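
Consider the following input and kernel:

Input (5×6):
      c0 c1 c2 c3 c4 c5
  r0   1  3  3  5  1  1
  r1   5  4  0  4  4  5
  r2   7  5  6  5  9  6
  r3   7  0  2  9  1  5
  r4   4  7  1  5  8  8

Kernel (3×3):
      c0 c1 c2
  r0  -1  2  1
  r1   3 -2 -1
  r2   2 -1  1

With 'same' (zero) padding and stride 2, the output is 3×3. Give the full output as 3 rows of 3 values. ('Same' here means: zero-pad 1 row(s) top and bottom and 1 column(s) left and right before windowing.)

Output[0,0]: The receptive field on the zero-padded input at this output position is [0 0 0 / 0 1 3 / 0 5 4]. Elementwise product with the kernel and sum: 0·-1 + 0·2 + 0·1 + 0·3 + 1·-2 + 3·-1 + 0·2 + 5·-1 + 4·1.

-6 10 21
-12 5 22
-1 27 -11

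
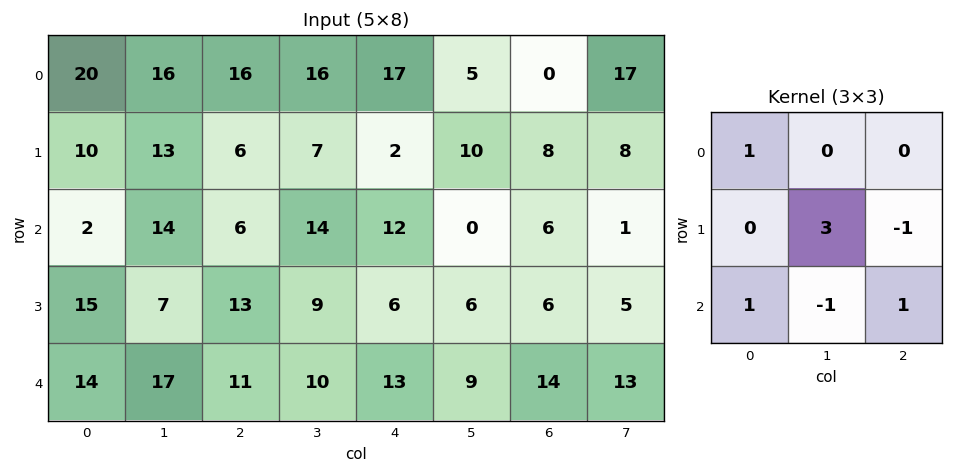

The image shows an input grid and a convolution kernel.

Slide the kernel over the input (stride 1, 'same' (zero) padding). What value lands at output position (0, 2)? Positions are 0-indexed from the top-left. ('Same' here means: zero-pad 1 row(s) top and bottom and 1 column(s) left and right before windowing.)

46

The receptive field on the zero-padded input at this output position is [0 0 0 / 16 16 16 / 13 6 7]. Elementwise product with the kernel and sum: 0·1 + 16·3 + 16·-1 + 13·1 + 6·-1 + 7·1.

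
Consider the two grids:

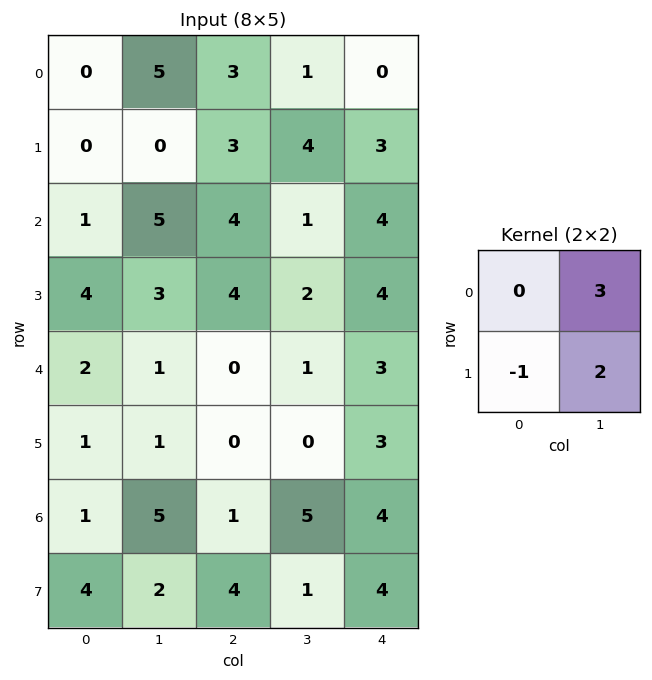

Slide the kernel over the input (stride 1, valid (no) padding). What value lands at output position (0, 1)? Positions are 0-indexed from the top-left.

15

The receptive field on the input at this output position is [5 3 / 0 3]. Elementwise product with the kernel and sum: 3·3 + 0·-1 + 3·2.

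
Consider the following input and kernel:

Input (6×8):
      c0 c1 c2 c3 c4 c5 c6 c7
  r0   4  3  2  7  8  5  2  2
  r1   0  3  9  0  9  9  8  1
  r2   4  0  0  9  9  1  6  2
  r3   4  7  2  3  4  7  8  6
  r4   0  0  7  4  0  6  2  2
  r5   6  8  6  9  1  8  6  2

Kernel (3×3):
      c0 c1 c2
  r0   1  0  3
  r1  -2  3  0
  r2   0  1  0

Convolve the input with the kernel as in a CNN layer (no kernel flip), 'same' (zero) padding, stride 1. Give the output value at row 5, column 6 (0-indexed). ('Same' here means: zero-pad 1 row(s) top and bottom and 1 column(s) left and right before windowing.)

The receptive field on the zero-padded input at this output position is [6 2 2 / 8 6 2 / 0 0 0]. Elementwise product with the kernel and sum: 6·1 + 2·3 + 8·-2 + 6·3 + 0·1.

14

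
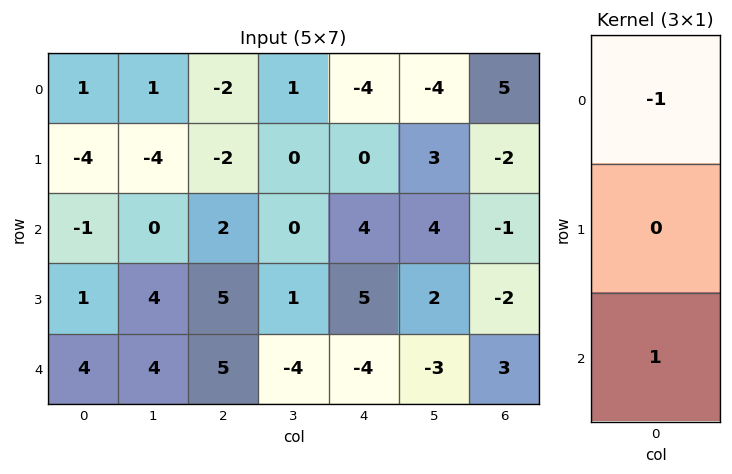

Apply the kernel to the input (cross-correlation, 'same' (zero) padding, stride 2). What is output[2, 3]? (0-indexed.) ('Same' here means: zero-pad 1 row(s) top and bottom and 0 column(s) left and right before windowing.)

The receptive field on the zero-padded input at this output position is [-2 / 3 / 0]. Elementwise product with the kernel and sum: -2·-1 + 0·1.

2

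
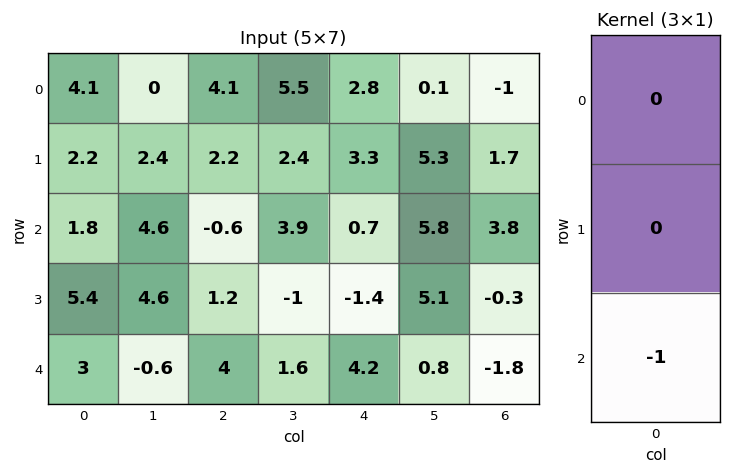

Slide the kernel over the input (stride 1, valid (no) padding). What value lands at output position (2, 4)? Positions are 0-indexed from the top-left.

-4.2

The receptive field on the input at this output position is [0.7 / -1.4 / 4.2]. Elementwise product with the kernel and sum: 4.2·-1.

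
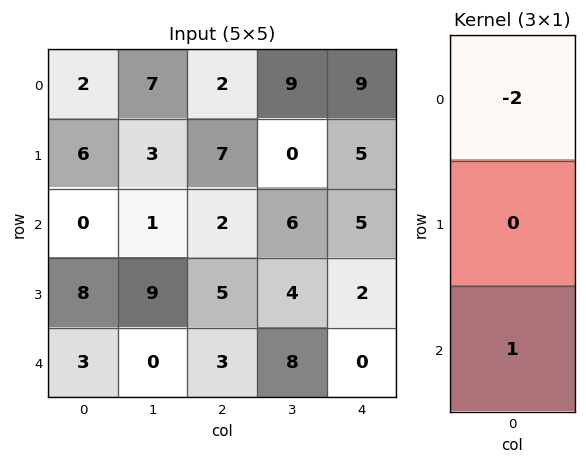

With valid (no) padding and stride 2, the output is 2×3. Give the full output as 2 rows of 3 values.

Output[0,0]: The receptive field on the input at this output position is [2 / 6 / 0]. Elementwise product with the kernel and sum: 2·-2 + 0·1.

-4 -2 -13
3 -1 -10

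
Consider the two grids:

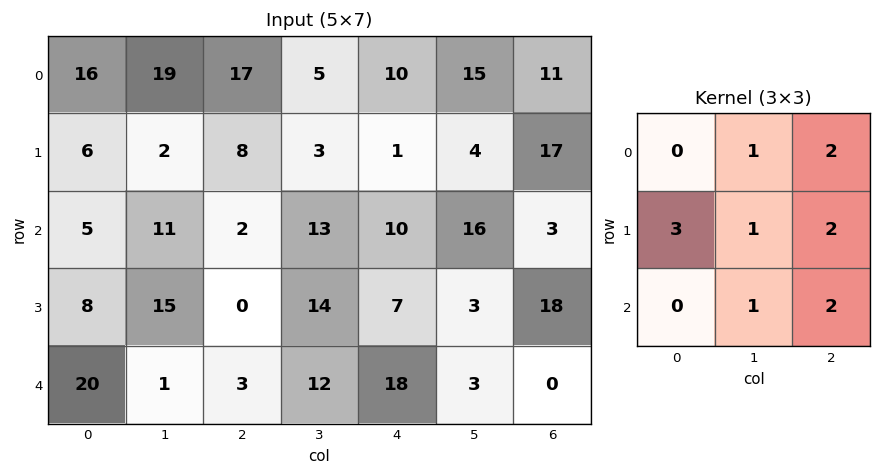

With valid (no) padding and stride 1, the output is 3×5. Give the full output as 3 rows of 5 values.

Output[0,0]: The receptive field on the input at this output position is [16 19 17 / 6 2 8 / 5 11 2]. Elementwise product with the kernel and sum: 19·1 + 17·2 + 6·3 + 2·1 + 8·2 + 11·1 + 2·2.
Output[0,1]: The receptive field on the input at this output position is [19 17 5 / 2 8 3 / 11 2 13]. Elementwise product with the kernel and sum: 17·1 + 5·2 + 2·3 + 8·1 + 3·2 + 2·1 + 13·2.

104 75 87 100 100
63 103 72 103 129
61 128 109 121 85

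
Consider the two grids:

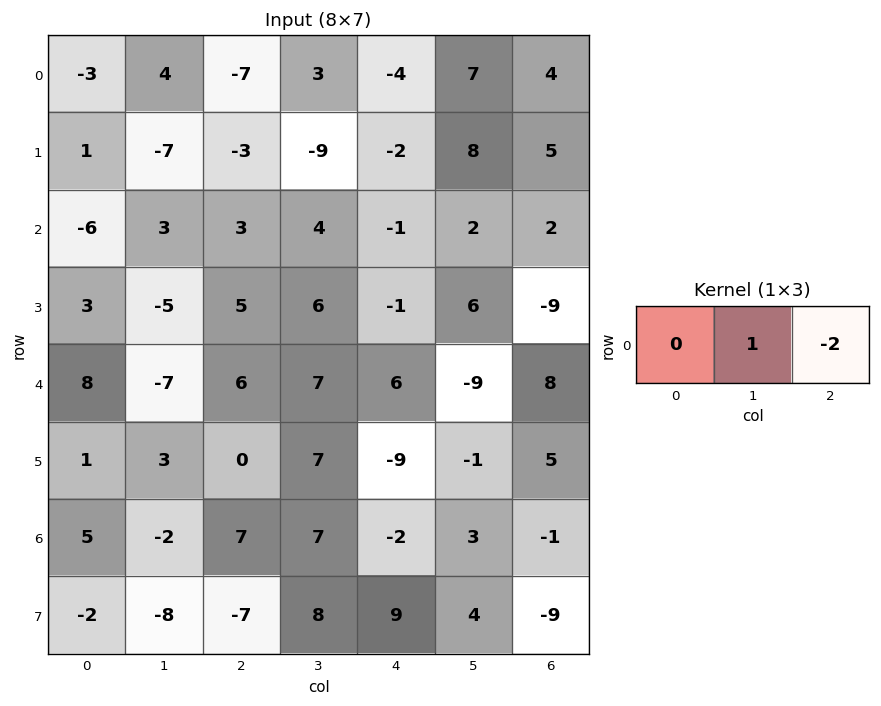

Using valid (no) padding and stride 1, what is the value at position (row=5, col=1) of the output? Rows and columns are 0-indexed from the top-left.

The receptive field on the input at this output position is [3 0 7]. Elementwise product with the kernel and sum: 0·1 + 7·-2.

-14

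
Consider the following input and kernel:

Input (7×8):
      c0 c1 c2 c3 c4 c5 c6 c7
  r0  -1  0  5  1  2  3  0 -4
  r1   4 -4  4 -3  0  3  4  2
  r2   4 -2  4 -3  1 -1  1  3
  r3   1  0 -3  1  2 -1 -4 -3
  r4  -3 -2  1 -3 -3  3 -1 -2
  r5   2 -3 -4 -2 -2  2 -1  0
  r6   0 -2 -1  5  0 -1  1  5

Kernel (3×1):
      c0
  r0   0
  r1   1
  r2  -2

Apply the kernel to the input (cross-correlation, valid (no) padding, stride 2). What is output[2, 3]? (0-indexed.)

-3

The receptive field on the input at this output position is [-1 / -1 / 1]. Elementwise product with the kernel and sum: -1·1 + 1·-2.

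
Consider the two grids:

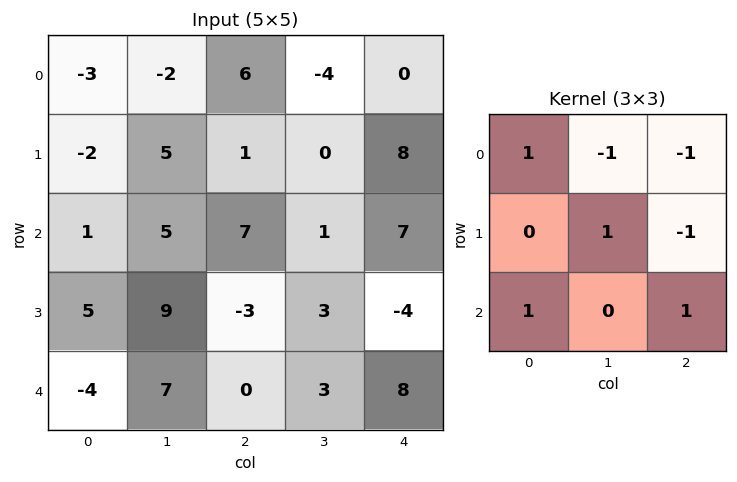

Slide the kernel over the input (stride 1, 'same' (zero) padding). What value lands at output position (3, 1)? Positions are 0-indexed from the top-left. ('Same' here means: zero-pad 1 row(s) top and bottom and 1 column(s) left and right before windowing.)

The receptive field on the zero-padded input at this output position is [1 5 7 / 5 9 -3 / -4 7 0]. Elementwise product with the kernel and sum: 1·1 + 5·-1 + 7·-1 + 9·1 + -3·-1 + -4·1 + 0·1.

-3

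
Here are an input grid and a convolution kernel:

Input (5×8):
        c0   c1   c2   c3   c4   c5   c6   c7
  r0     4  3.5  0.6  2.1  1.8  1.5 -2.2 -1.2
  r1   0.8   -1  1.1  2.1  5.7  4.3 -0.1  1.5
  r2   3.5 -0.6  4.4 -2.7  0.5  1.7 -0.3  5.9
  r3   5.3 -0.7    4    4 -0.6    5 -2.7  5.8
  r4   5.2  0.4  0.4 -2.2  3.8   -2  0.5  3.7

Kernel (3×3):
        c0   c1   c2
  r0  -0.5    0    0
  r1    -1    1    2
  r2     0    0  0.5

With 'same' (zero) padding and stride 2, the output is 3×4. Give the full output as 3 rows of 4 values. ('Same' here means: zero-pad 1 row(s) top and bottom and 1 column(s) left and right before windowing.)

10.5 2.35 4.85 -5.35
1.95 2.1 8.05 10.55
6 -4.05 0 7.4

Output[0,0]: The receptive field on the zero-padded input at this output position is [0 0 0 / 0 4 3.5 / 0 0.8 -1]. Elementwise product with the kernel and sum: 0·-0.5 + 0·-1 + 4·1 + 3.5·2 + -1·0.5.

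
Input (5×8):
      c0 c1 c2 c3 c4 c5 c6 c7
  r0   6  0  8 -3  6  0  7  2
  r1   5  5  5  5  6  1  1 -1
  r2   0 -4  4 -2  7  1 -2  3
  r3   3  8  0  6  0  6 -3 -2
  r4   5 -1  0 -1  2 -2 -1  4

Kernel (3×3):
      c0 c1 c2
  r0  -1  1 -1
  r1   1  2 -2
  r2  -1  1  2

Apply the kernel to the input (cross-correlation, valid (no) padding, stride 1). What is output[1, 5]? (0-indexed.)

The receptive field on the input at this output position is [1 1 -1 / 1 -2 3 / 6 -3 -2]. Elementwise product with the kernel and sum: 1·-1 + 1·1 + -1·-1 + 1·1 + -2·2 + 3·-2 + 6·-1 + -3·1 + -2·2.

-21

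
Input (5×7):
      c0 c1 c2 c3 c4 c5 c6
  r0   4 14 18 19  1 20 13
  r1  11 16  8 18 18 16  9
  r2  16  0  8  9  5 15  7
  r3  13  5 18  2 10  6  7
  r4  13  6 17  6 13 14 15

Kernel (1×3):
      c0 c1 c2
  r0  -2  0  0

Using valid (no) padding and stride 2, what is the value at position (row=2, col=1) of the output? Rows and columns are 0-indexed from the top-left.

-34

The receptive field on the input at this output position is [17 6 13]. Elementwise product with the kernel and sum: 17·-2.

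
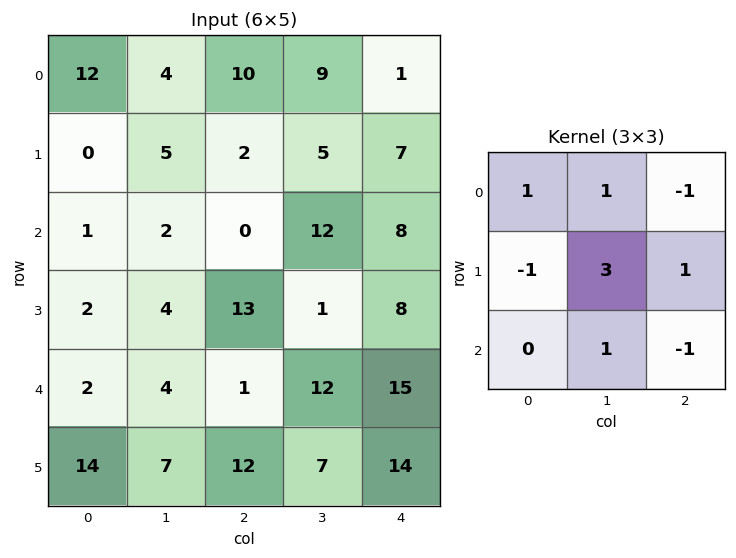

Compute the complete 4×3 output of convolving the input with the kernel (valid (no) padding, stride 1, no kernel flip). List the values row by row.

25 -1 42
-1 24 37
29 15 -1
-1 32 49

Output[0,0]: The receptive field on the input at this output position is [12 4 10 / 0 5 2 / 1 2 0]. Elementwise product with the kernel and sum: 12·1 + 4·1 + 10·-1 + 0·-1 + 5·3 + 2·1 + 2·1 + 0·-1.
Output[0,1]: The receptive field on the input at this output position is [4 10 9 / 5 2 5 / 2 0 12]. Elementwise product with the kernel and sum: 4·1 + 10·1 + 9·-1 + 5·-1 + 2·3 + 5·1 + 0·1 + 12·-1.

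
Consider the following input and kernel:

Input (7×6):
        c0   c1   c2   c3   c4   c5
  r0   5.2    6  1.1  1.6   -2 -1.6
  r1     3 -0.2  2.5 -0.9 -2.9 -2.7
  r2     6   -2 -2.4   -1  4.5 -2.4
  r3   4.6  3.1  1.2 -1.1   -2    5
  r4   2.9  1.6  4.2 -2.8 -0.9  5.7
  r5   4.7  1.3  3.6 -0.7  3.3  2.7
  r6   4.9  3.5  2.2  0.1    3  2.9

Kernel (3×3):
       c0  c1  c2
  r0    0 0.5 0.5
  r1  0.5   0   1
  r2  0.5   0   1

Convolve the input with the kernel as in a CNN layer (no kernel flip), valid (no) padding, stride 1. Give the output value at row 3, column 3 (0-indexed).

The receptive field on the input at this output position is [-1.1 -2 5 / -2.8 -0.9 5.7 / -0.7 3.3 2.7]. Elementwise product with the kernel and sum: -2·0.5 + 5·0.5 + -2.8·0.5 + 5.7·1 + -0.7·0.5 + 2.7·1.

8.15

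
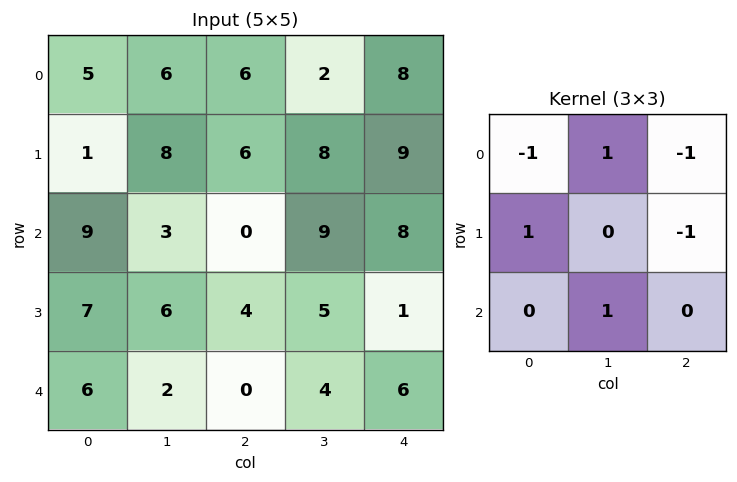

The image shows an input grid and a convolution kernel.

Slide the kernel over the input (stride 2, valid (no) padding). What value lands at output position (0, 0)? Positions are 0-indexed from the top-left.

The receptive field on the input at this output position is [5 6 6 / 1 8 6 / 9 3 0]. Elementwise product with the kernel and sum: 5·-1 + 6·1 + 6·-1 + 1·1 + 6·-1 + 3·1.

-7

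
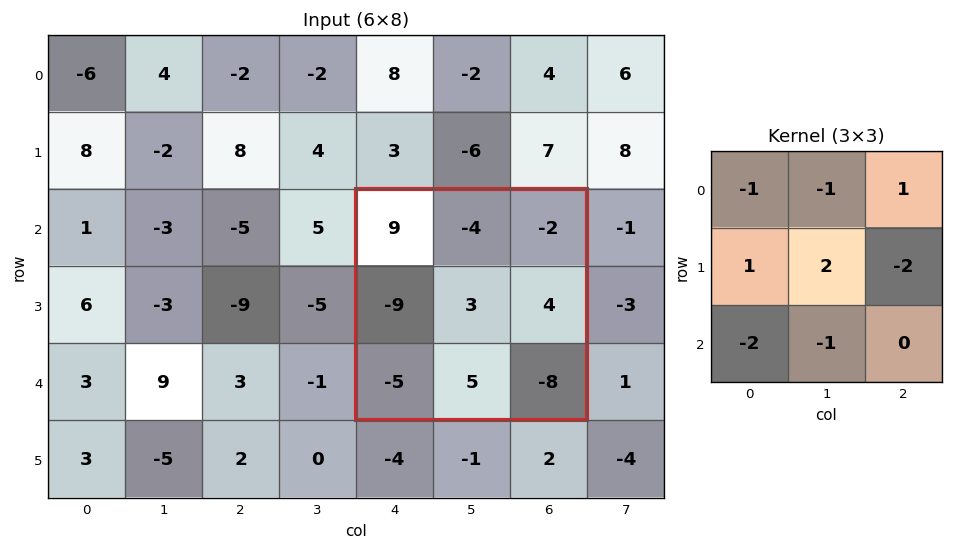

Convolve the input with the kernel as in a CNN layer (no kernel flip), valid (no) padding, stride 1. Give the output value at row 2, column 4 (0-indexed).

-13

The receptive field on the input at this output position is [9 -4 -2 / -9 3 4 / -5 5 -8]. Elementwise product with the kernel and sum: 9·-1 + -4·-1 + -2·1 + -9·1 + 3·2 + 4·-2 + -5·-2 + 5·-1.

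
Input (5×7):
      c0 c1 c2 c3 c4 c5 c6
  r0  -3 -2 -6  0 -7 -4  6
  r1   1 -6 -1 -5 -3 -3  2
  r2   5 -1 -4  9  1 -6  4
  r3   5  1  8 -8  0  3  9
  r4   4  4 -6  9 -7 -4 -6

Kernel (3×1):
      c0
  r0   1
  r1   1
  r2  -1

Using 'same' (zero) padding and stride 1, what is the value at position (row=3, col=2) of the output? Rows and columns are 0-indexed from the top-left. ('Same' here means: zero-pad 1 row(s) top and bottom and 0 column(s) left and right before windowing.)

10

The receptive field on the zero-padded input at this output position is [-4 / 8 / -6]. Elementwise product with the kernel and sum: -4·1 + 8·1 + -6·-1.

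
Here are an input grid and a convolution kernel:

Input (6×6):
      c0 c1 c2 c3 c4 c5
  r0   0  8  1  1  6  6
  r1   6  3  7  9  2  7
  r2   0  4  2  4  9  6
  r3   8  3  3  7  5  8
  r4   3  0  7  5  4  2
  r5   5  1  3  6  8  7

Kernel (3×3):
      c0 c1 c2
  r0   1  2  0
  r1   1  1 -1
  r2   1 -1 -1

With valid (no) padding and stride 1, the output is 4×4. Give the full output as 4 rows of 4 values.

Output[0,0]: The receptive field on the input at this output position is [0 8 1 / 6 3 7 / 0 4 2]. Elementwise product with the kernel and sum: 0·1 + 8·2 + 6·1 + 3·1 + 7·-1 + 0·1 + 4·-1 + 2·-1.

12 9 6 6
16 12 13 14
12 -5 13 25
11 3 14 15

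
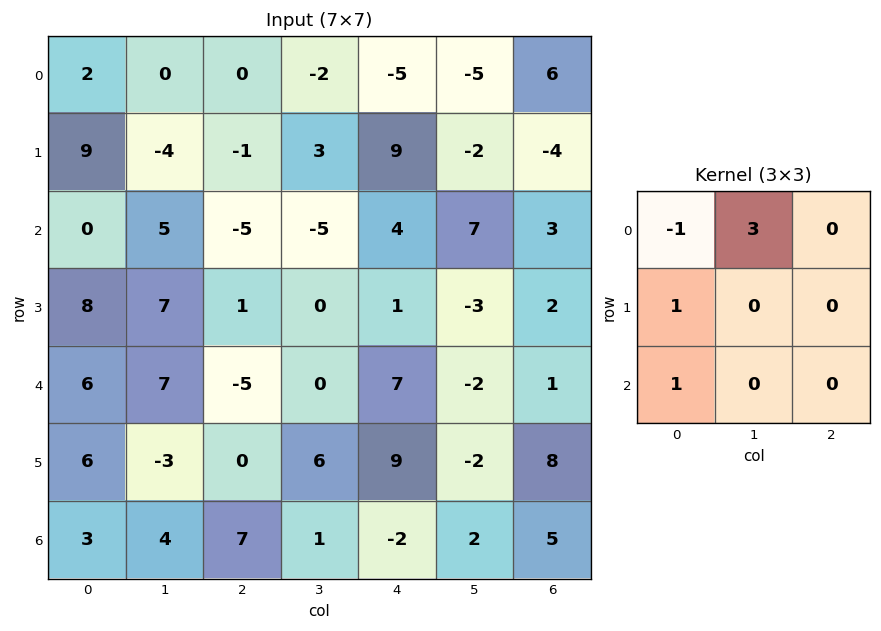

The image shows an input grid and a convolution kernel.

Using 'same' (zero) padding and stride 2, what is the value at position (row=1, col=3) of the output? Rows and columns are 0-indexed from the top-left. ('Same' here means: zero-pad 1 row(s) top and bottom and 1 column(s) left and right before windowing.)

-6

The receptive field on the zero-padded input at this output position is [-2 -4 0 / 7 3 0 / -3 2 0]. Elementwise product with the kernel and sum: -2·-1 + -4·3 + 7·1 + -3·1.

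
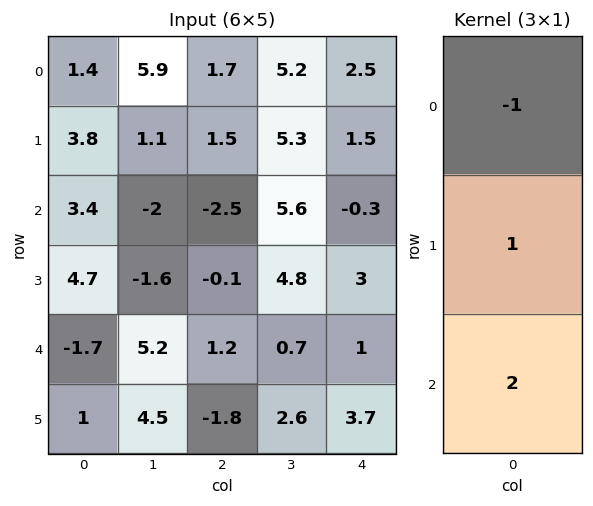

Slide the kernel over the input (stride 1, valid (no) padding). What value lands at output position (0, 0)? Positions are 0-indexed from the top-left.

9.2

The receptive field on the input at this output position is [1.4 / 3.8 / 3.4]. Elementwise product with the kernel and sum: 1.4·-1 + 3.8·1 + 3.4·2.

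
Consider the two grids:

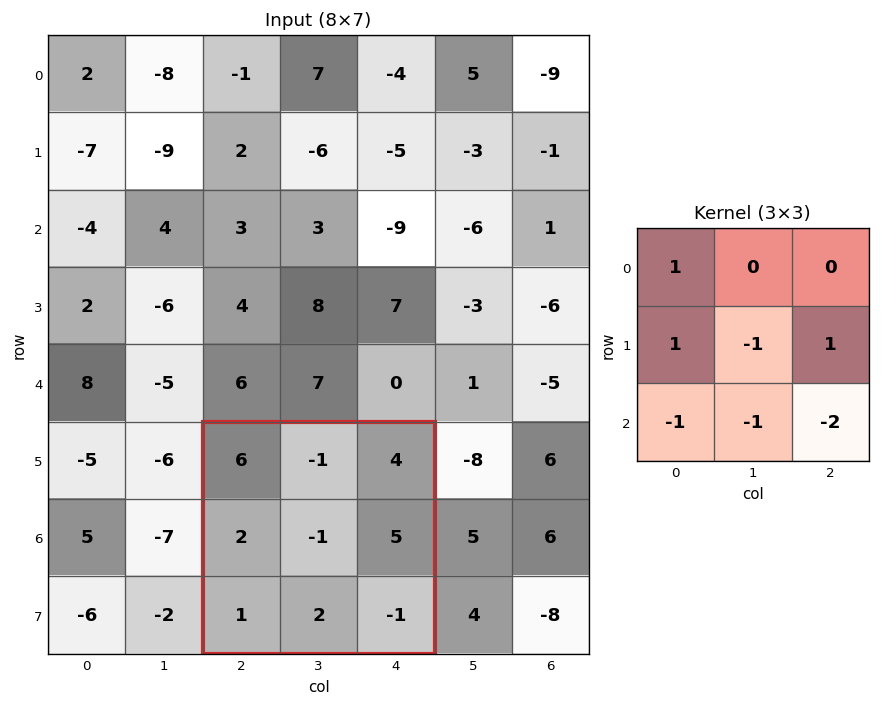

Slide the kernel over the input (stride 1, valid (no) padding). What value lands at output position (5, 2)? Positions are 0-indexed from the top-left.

The receptive field on the input at this output position is [6 -1 4 / 2 -1 5 / 1 2 -1]. Elementwise product with the kernel and sum: 6·1 + 2·1 + -1·-1 + 5·1 + 1·-1 + 2·-1 + -1·-2.

13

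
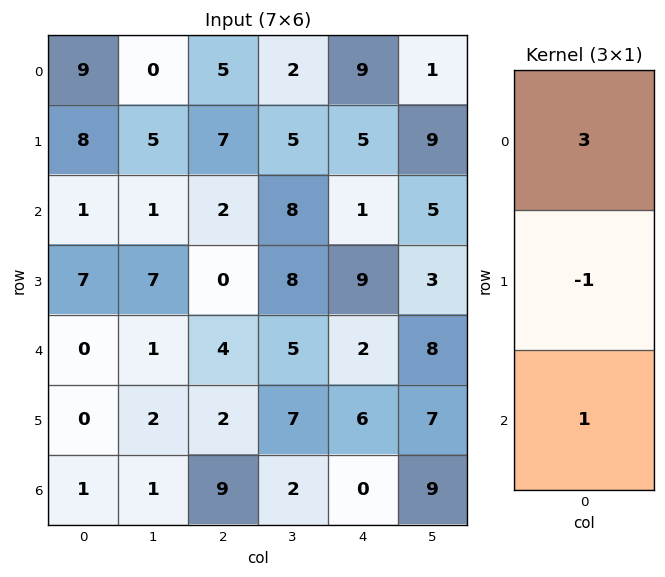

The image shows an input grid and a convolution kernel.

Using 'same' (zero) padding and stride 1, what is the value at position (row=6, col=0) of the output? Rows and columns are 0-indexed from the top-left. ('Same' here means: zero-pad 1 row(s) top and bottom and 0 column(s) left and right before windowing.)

-1

The receptive field on the zero-padded input at this output position is [0 / 1 / 0]. Elementwise product with the kernel and sum: 0·3 + 1·-1 + 0·1.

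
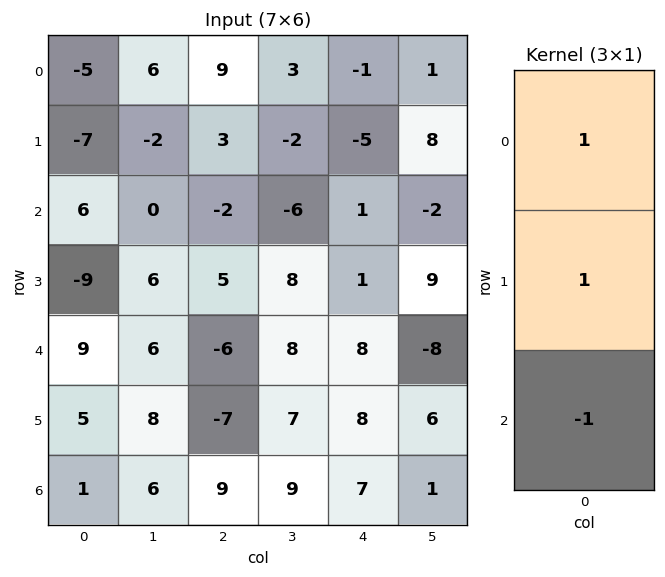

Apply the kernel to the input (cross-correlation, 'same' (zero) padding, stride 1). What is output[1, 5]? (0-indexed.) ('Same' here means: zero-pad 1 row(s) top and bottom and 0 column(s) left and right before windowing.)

The receptive field on the zero-padded input at this output position is [1 / 8 / -2]. Elementwise product with the kernel and sum: 1·1 + 8·1 + -2·-1.

11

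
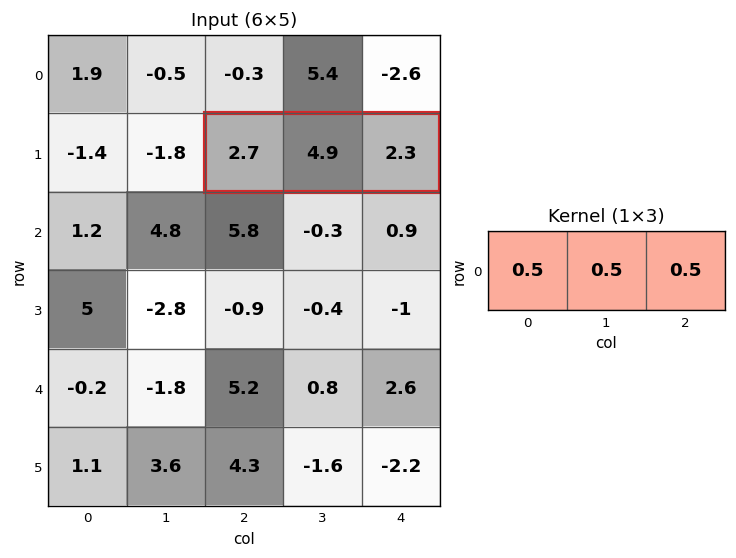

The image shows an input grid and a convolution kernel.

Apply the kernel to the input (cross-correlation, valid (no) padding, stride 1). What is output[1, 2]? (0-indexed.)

The receptive field on the input at this output position is [2.7 4.9 2.3]. Elementwise product with the kernel and sum: 2.7·0.5 + 4.9·0.5 + 2.3·0.5.

4.95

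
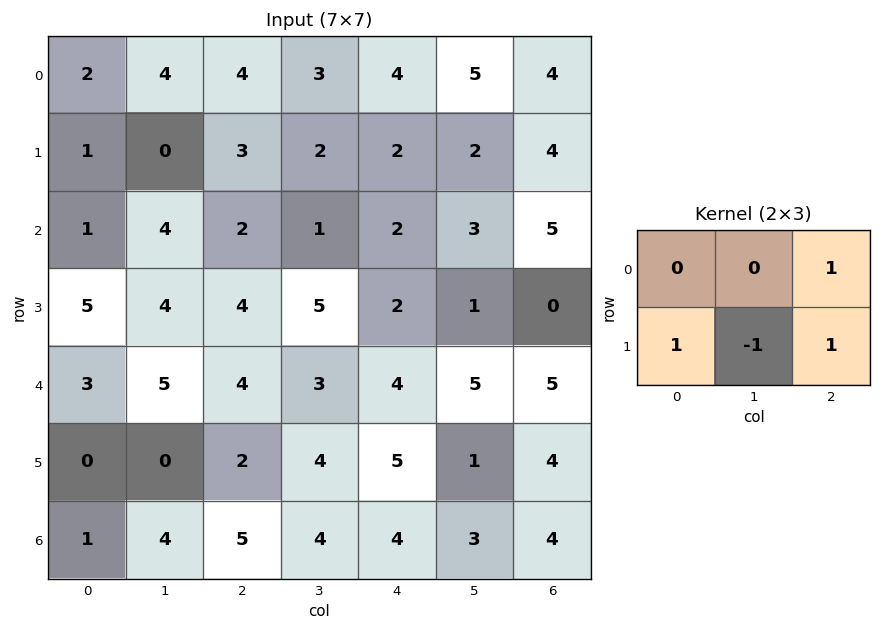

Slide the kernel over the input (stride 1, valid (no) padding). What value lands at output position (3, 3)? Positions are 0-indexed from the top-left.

The receptive field on the input at this output position is [5 2 1 / 3 4 5]. Elementwise product with the kernel and sum: 1·1 + 3·1 + 4·-1 + 5·1.

5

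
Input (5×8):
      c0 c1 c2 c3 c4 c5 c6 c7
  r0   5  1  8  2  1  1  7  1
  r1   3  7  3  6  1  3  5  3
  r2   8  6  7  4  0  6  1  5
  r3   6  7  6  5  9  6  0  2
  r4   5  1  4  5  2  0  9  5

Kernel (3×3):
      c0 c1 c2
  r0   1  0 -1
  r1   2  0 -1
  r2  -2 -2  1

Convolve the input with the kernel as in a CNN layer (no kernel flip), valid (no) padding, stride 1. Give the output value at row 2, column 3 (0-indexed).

The receptive field on the input at this output position is [4 0 6 / 5 9 6 / 5 2 0]. Elementwise product with the kernel and sum: 4·1 + 6·-1 + 5·2 + 6·-1 + 5·-2 + 2·-2 + 0·1.

-12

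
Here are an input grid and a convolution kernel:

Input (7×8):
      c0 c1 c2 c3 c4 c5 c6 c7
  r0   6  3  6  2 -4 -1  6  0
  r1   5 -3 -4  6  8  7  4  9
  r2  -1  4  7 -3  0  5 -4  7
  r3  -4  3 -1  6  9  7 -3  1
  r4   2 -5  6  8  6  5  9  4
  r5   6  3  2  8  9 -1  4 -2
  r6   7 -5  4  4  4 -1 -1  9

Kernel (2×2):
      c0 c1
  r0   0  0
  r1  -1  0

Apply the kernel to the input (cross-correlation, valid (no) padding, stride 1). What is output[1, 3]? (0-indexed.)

3

The receptive field on the input at this output position is [6 8 / -3 0]. Elementwise product with the kernel and sum: -3·-1.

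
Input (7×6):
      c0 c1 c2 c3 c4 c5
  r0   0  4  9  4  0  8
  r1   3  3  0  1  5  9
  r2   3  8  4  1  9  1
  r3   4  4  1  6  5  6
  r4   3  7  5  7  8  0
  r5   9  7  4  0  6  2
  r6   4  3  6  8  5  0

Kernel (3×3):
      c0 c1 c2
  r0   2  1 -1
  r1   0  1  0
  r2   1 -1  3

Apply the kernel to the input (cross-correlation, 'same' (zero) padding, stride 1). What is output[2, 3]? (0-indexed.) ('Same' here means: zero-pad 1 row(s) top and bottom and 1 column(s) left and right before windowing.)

The receptive field on the zero-padded input at this output position is [0 1 5 / 4 1 9 / 1 6 5]. Elementwise product with the kernel and sum: 0·2 + 1·1 + 5·-1 + 1·1 + 1·1 + 6·-1 + 5·3.

7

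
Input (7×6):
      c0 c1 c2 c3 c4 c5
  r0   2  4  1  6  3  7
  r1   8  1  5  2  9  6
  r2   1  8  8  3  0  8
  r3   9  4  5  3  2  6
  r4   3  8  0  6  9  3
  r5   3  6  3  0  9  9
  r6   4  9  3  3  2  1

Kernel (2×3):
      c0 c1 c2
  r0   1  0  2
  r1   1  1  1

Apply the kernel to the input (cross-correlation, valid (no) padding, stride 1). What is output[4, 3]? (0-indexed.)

The receptive field on the input at this output position is [6 9 3 / 0 9 9]. Elementwise product with the kernel and sum: 6·1 + 3·2 + 0·1 + 9·1 + 9·1.

30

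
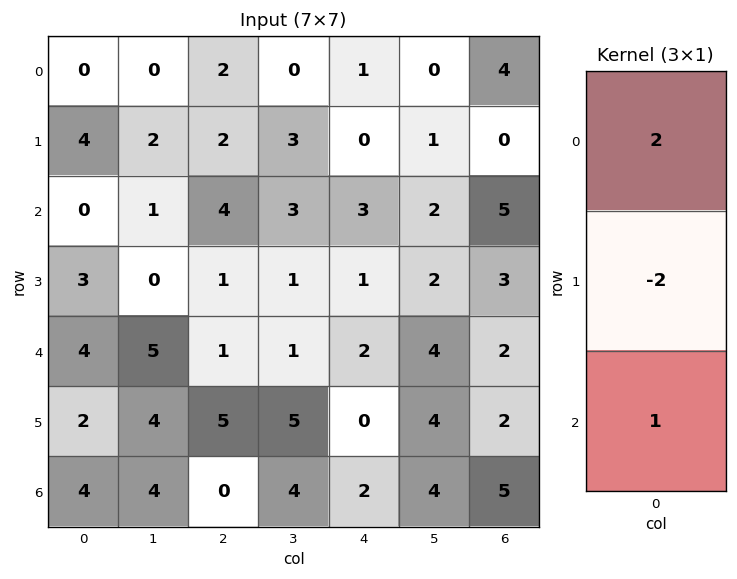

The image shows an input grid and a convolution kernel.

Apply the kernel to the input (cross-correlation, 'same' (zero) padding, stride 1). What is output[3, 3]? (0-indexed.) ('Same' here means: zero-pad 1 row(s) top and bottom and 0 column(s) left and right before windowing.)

5

The receptive field on the zero-padded input at this output position is [3 / 1 / 1]. Elementwise product with the kernel and sum: 3·2 + 1·-2 + 1·1.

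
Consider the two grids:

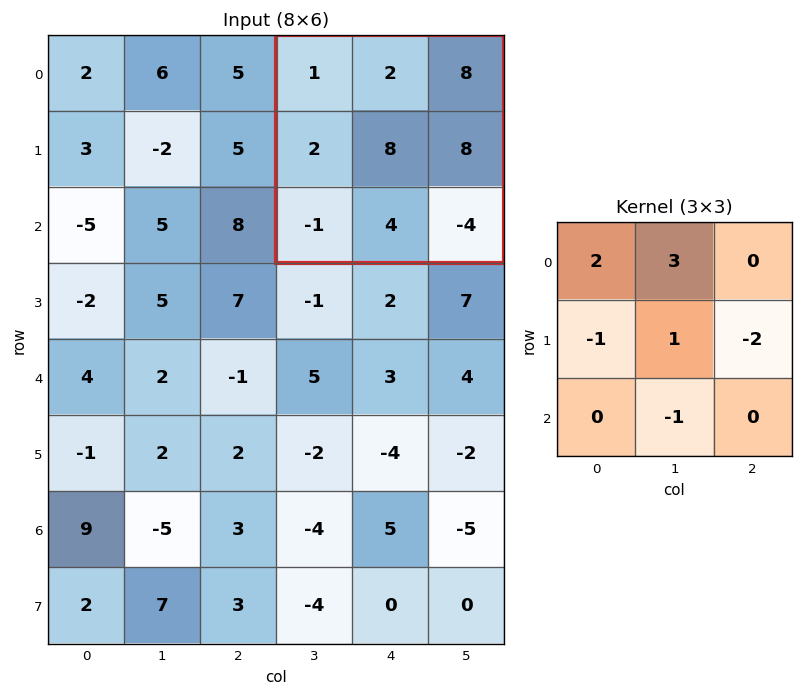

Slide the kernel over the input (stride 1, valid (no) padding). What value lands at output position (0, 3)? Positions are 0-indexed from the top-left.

-6

The receptive field on the input at this output position is [1 2 8 / 2 8 8 / -1 4 -4]. Elementwise product with the kernel and sum: 1·2 + 2·3 + 2·-1 + 8·1 + 8·-2 + 4·-1.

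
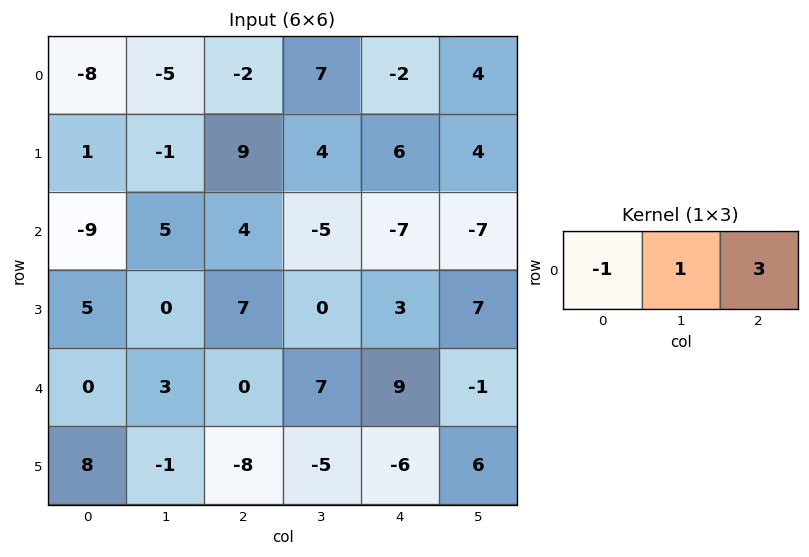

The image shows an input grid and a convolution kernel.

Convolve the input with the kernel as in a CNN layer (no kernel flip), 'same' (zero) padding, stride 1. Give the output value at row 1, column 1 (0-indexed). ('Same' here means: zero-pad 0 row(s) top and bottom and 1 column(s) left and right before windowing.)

The receptive field on the zero-padded input at this output position is [1 -1 9]. Elementwise product with the kernel and sum: 1·-1 + -1·1 + 9·3.

25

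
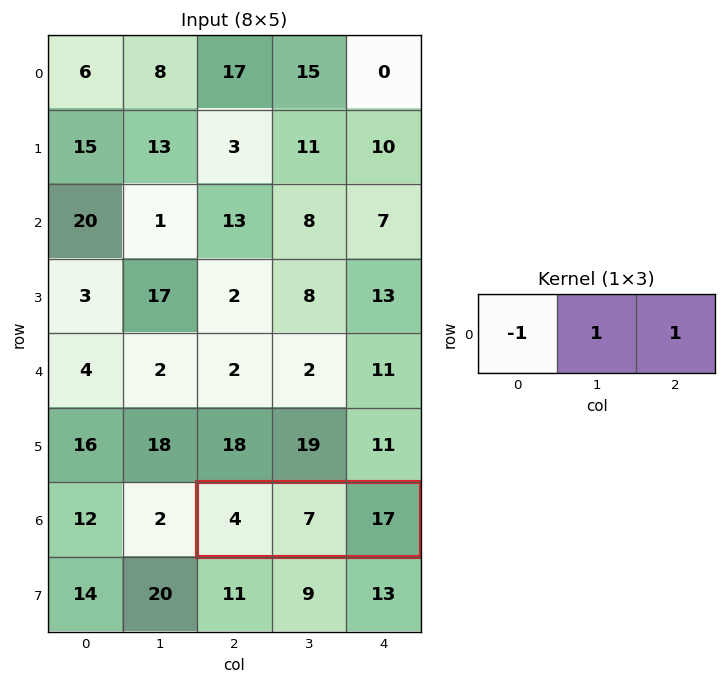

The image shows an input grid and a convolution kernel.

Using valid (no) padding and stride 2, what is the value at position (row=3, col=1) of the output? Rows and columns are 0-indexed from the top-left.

The receptive field on the input at this output position is [4 7 17]. Elementwise product with the kernel and sum: 4·-1 + 7·1 + 17·1.

20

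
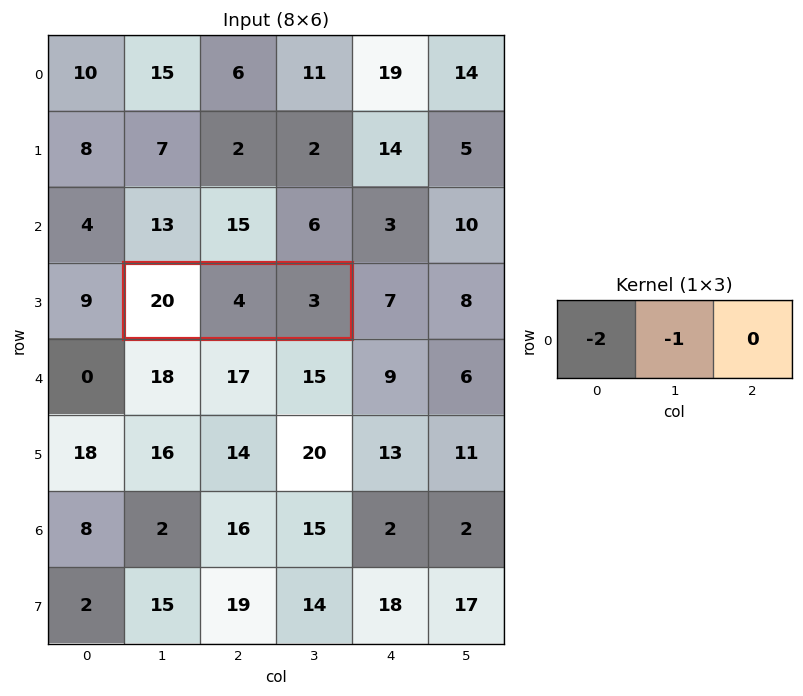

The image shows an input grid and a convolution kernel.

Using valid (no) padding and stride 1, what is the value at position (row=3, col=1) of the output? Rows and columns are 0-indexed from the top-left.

-44

The receptive field on the input at this output position is [20 4 3]. Elementwise product with the kernel and sum: 20·-2 + 4·-1.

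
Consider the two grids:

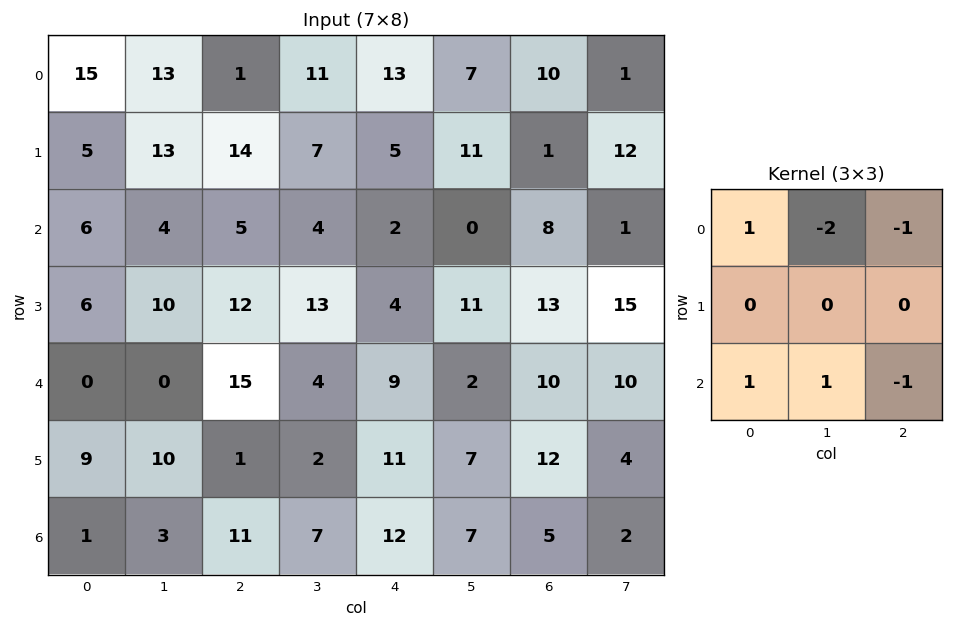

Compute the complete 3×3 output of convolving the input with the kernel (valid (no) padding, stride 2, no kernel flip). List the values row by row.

-7 -27 -17
-22 5 -5
-22 4 9

Output[0,0]: The receptive field on the input at this output position is [15 13 1 / 5 13 14 / 6 4 5]. Elementwise product with the kernel and sum: 15·1 + 13·-2 + 1·-1 + 6·1 + 4·1 + 5·-1.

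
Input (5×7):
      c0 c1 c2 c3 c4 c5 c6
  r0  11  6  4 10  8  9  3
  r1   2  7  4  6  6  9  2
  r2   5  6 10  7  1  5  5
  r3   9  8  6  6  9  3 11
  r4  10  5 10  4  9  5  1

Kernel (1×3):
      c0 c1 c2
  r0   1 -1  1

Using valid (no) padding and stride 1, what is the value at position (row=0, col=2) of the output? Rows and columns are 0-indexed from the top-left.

The receptive field on the input at this output position is [4 10 8]. Elementwise product with the kernel and sum: 4·1 + 10·-1 + 8·1.

2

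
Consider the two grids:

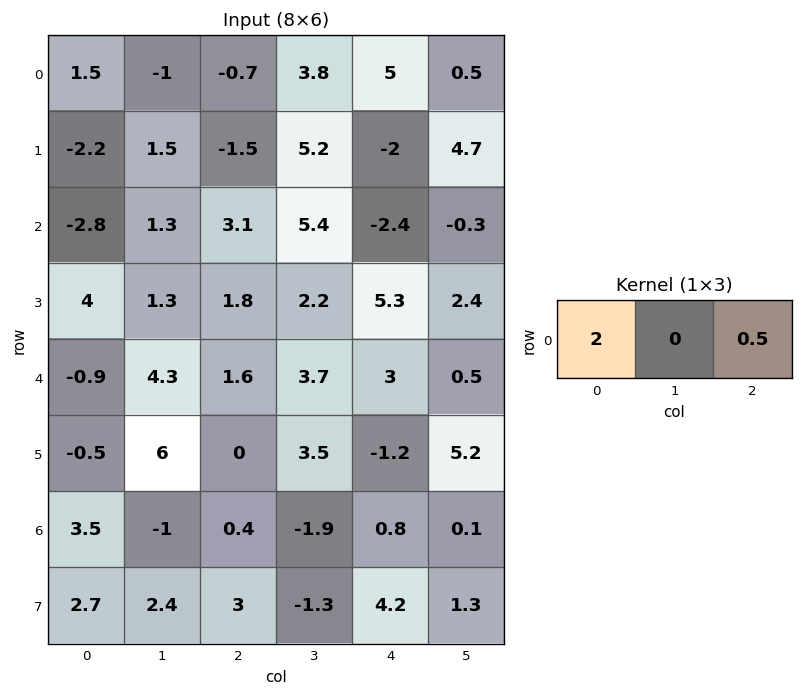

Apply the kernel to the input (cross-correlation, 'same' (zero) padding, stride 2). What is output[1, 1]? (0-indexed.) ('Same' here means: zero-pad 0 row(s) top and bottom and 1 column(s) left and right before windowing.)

The receptive field on the zero-padded input at this output position is [1.3 3.1 5.4]. Elementwise product with the kernel and sum: 1.3·2 + 5.4·0.5.

5.3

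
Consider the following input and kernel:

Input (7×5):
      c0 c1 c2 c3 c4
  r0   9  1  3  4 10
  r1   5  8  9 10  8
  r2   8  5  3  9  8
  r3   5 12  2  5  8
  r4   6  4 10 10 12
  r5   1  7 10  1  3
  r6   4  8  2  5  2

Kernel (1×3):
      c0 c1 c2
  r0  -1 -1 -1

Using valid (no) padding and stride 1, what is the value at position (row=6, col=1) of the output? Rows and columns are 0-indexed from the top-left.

The receptive field on the input at this output position is [8 2 5]. Elementwise product with the kernel and sum: 8·-1 + 2·-1 + 5·-1.

-15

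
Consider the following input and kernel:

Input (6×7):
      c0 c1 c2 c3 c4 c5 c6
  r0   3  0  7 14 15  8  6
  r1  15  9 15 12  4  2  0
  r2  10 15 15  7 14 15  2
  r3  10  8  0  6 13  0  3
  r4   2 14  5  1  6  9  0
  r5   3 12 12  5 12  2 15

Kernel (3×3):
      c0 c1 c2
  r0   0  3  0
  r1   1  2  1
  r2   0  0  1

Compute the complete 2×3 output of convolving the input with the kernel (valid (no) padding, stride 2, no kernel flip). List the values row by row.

63 99 34
76 52 61

Output[0,0]: The receptive field on the input at this output position is [3 0 7 / 15 9 15 / 10 15 15]. Elementwise product with the kernel and sum: 0·3 + 15·1 + 9·2 + 15·1 + 15·1.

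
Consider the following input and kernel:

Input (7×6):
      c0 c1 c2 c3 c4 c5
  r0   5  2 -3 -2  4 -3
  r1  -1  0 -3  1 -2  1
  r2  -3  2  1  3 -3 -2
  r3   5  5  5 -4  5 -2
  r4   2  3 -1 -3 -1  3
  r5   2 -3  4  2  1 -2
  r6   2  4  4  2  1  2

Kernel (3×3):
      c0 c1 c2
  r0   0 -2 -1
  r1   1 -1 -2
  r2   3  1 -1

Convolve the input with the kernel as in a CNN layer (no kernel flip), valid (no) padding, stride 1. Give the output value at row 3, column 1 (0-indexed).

-3

The receptive field on the input at this output position is [5 5 -4 / 3 -1 -3 / -3 4 2]. Elementwise product with the kernel and sum: 5·-2 + -4·-1 + 3·1 + -1·-1 + -3·-2 + -3·3 + 4·1 + 2·-1.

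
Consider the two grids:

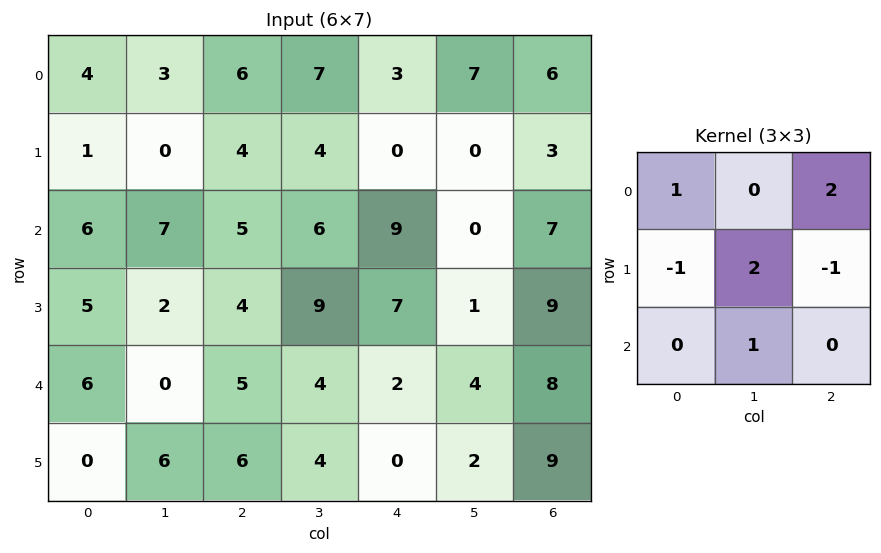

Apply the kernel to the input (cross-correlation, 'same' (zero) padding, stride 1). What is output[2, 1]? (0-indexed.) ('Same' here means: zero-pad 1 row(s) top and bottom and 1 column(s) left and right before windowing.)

The receptive field on the zero-padded input at this output position is [1 0 4 / 6 7 5 / 5 2 4]. Elementwise product with the kernel and sum: 1·1 + 4·2 + 6·-1 + 7·2 + 5·-1 + 2·1.

14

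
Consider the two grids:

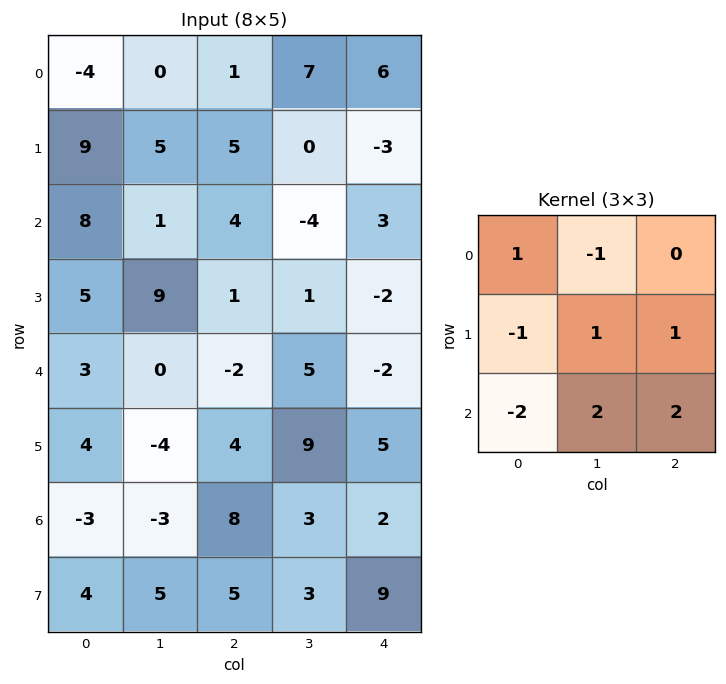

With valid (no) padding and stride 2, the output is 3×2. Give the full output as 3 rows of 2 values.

Output[0,0]: The receptive field on the input at this output position is [-4 0 1 / 9 5 5 / 8 1 4]. Elementwise product with the kernel and sum: -4·1 + 0·-1 + 9·-1 + 5·1 + 5·1 + 8·-2 + 1·2 + 4·2.

-9 -24
2 16
15 -3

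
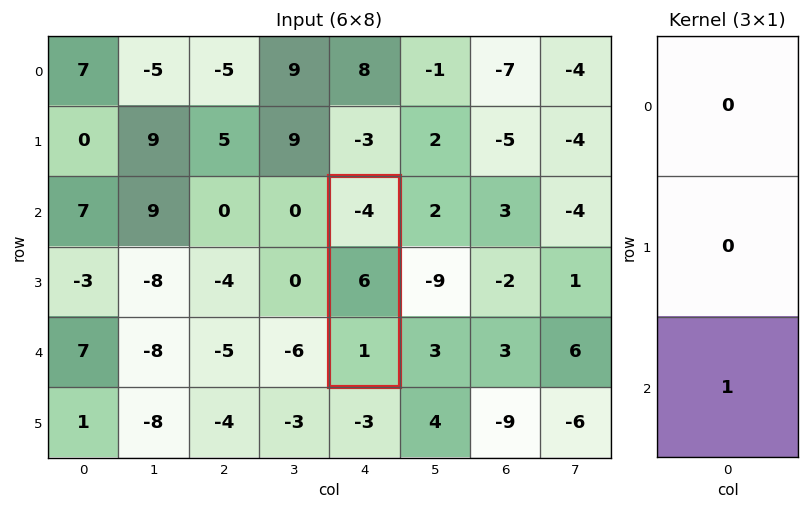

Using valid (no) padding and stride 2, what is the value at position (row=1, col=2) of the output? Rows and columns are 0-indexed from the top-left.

1

The receptive field on the input at this output position is [-4 / 6 / 1]. Elementwise product with the kernel and sum: 1·1.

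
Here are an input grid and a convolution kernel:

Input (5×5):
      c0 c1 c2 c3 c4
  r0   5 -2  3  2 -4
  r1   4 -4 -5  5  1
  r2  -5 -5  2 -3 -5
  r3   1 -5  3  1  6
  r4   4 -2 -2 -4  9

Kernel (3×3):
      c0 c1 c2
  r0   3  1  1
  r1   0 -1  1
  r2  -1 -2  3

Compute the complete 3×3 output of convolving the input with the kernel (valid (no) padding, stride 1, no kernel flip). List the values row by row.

36 1 -8
28 -15 2
-16 -24 40

Output[0,0]: The receptive field on the input at this output position is [5 -2 3 / 4 -4 -5 / -5 -5 2]. Elementwise product with the kernel and sum: 5·3 + -2·1 + 3·1 + -4·-1 + -5·1 + -5·-1 + -5·-2 + 2·3.
Output[0,1]: The receptive field on the input at this output position is [-2 3 2 / -4 -5 5 / -5 2 -3]. Elementwise product with the kernel and sum: -2·3 + 3·1 + 2·1 + -5·-1 + 5·1 + -5·-1 + 2·-2 + -3·3.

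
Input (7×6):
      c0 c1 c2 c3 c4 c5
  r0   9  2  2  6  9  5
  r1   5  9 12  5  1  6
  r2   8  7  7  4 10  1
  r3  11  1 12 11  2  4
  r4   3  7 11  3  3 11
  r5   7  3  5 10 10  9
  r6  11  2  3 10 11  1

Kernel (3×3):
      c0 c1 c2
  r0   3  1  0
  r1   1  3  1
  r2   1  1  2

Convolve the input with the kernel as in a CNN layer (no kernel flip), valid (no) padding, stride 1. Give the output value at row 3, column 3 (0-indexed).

96

The receptive field on the input at this output position is [11 2 4 / 3 3 11 / 10 10 9]. Elementwise product with the kernel and sum: 11·3 + 2·1 + 3·1 + 3·3 + 11·1 + 10·1 + 10·1 + 9·2.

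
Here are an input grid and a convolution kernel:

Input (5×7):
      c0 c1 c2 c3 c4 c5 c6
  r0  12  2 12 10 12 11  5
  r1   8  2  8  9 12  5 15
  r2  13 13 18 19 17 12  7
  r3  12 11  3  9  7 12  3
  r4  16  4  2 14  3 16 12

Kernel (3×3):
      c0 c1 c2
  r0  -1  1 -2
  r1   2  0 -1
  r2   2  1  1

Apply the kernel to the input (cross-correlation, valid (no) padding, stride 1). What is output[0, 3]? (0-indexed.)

The receptive field on the input at this output position is [10 12 11 / 9 12 5 / 19 17 12]. Elementwise product with the kernel and sum: 10·-1 + 12·1 + 11·-2 + 9·2 + 5·-1 + 19·2 + 17·1 + 12·1.

60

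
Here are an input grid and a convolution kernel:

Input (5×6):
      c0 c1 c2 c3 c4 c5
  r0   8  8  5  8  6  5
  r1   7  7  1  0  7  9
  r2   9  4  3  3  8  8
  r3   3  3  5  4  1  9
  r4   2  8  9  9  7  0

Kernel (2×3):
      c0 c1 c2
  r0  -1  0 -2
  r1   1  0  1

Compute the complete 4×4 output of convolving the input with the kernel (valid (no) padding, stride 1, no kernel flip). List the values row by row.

Output[0,0]: The receptive field on the input at this output position is [8 8 5 / 7 7 1]. Elementwise product with the kernel and sum: 8·-1 + 5·-2 + 7·1 + 1·1.
Output[0,1]: The receptive field on the input at this output position is [8 5 8 / 7 1 0]. Elementwise product with the kernel and sum: 8·-1 + 8·-2 + 7·1 + 0·1.

-10 -17 -9 -9
3 0 -4 -7
-7 -3 -13 -6
-2 6 9 -13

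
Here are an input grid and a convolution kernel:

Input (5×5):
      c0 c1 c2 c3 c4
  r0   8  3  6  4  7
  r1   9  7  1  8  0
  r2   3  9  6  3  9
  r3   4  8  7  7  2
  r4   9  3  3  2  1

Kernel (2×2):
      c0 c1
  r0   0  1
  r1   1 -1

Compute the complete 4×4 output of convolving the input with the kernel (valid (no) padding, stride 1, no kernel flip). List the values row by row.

Output[0,0]: The receptive field on the input at this output position is [8 3 / 9 7]. Elementwise product with the kernel and sum: 3·1 + 9·1 + 7·-1.
Output[0,1]: The receptive field on the input at this output position is [3 6 / 7 1]. Elementwise product with the kernel and sum: 6·1 + 7·1 + 1·-1.

5 12 -3 15
1 4 11 -6
5 7 3 14
14 7 8 3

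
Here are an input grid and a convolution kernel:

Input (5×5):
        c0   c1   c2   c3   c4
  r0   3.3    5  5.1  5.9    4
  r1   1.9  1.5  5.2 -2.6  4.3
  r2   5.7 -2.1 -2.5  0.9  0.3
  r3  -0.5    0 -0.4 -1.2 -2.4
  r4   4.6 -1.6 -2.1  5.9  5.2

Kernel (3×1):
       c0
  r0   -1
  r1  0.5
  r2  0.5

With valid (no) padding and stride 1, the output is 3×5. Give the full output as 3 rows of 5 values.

0.5 -5.3 -3.75 -6.75 -1.7
0.7 -2.55 -6.65 2.45 -5.35
-3.65 1.3 1.25 1.45 1.1

Output[0,0]: The receptive field on the input at this output position is [3.3 / 1.9 / 5.7]. Elementwise product with the kernel and sum: 3.3·-1 + 1.9·0.5 + 5.7·0.5.
Output[0,1]: The receptive field on the input at this output position is [5 / 1.5 / -2.1]. Elementwise product with the kernel and sum: 5·-1 + 1.5·0.5 + -2.1·0.5.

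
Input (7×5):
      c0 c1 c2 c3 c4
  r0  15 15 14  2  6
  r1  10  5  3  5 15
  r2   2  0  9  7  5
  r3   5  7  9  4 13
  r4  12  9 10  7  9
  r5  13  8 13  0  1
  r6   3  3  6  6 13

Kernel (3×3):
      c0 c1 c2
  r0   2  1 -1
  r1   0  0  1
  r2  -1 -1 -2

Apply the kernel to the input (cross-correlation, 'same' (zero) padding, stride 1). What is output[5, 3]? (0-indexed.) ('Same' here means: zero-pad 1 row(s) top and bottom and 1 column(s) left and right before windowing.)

-19

The receptive field on the zero-padded input at this output position is [10 7 9 / 13 0 1 / 6 6 13]. Elementwise product with the kernel and sum: 10·2 + 7·1 + 9·-1 + 1·1 + 6·-1 + 6·-1 + 13·-2.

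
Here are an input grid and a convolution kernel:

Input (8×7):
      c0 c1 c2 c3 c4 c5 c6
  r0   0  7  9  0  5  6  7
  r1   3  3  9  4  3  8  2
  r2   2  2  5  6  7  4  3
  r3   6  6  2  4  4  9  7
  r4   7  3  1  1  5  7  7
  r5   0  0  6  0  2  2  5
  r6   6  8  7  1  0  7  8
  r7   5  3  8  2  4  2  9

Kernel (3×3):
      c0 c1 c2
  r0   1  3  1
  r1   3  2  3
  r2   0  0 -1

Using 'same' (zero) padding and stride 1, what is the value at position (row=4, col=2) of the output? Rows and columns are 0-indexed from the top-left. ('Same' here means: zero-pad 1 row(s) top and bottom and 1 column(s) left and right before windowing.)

The receptive field on the zero-padded input at this output position is [6 2 4 / 3 1 1 / 0 6 0]. Elementwise product with the kernel and sum: 6·1 + 2·3 + 4·1 + 3·3 + 1·2 + 1·3 + 0·-1.

30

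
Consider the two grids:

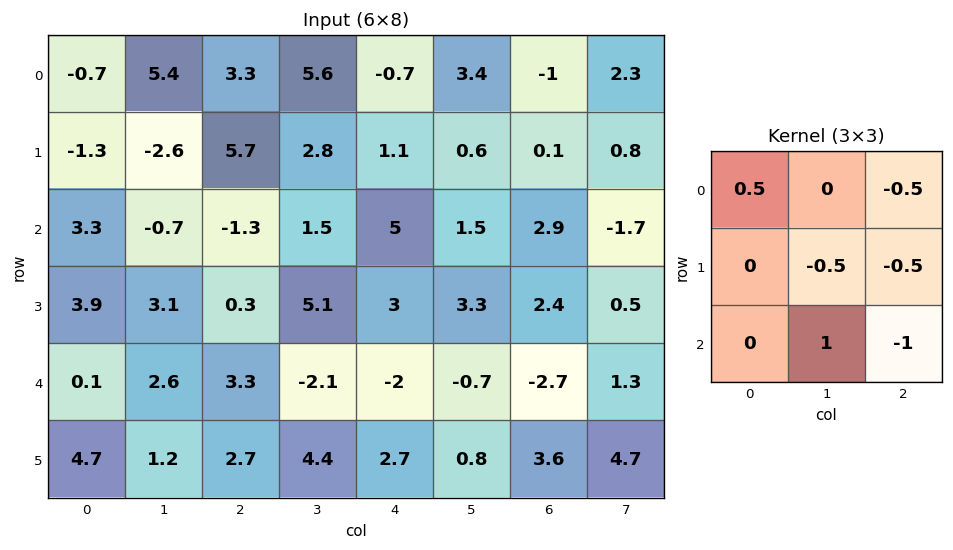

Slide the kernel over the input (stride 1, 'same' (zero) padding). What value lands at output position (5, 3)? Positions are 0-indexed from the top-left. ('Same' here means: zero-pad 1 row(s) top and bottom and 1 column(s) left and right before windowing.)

-0.9

The receptive field on the zero-padded input at this output position is [3.3 -2.1 -2 / 2.7 4.4 2.7 / 0 0 0]. Elementwise product with the kernel and sum: 3.3·0.5 + -2·-0.5 + 4.4·-0.5 + 2.7·-0.5 + 0·1 + 0·-1.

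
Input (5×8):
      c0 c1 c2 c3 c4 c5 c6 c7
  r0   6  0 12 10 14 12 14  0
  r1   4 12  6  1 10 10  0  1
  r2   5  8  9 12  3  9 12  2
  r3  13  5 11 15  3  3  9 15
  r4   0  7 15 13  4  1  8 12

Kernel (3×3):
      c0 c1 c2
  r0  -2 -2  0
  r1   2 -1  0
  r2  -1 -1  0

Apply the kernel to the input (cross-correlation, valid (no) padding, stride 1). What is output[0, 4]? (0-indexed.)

-54

The receptive field on the input at this output position is [14 12 14 / 10 10 0 / 3 9 12]. Elementwise product with the kernel and sum: 14·-2 + 12·-2 + 10·2 + 10·-1 + 3·-1 + 9·-1.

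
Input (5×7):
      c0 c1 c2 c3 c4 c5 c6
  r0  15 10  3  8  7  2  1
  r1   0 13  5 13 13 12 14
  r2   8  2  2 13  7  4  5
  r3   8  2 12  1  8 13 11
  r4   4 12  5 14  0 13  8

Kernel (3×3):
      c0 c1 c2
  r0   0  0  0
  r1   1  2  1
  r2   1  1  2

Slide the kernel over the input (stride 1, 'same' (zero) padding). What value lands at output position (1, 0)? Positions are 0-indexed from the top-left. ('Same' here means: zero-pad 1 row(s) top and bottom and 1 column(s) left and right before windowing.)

25

The receptive field on the zero-padded input at this output position is [0 15 10 / 0 0 13 / 0 8 2]. Elementwise product with the kernel and sum: 0·1 + 0·2 + 13·1 + 0·1 + 8·1 + 2·2.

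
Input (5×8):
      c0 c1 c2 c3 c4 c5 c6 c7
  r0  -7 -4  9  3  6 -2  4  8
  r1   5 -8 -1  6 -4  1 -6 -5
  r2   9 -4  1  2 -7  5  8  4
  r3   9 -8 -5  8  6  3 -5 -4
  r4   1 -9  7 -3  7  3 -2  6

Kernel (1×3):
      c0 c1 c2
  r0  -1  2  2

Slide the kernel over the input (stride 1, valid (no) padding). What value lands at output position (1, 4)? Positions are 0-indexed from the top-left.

-6

The receptive field on the input at this output position is [-4 1 -6]. Elementwise product with the kernel and sum: -4·-1 + 1·2 + -6·2.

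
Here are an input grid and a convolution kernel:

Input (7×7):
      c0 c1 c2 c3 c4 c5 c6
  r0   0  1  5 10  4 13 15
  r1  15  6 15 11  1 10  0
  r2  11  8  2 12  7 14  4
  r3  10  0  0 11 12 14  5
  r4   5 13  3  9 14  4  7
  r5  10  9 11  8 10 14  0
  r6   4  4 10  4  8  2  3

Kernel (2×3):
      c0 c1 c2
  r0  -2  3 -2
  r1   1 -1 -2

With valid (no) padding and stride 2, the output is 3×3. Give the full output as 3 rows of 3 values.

-28 14 -8
8 -17 8
2 -24 -34

Output[0,0]: The receptive field on the input at this output position is [0 1 5 / 15 6 15]. Elementwise product with the kernel and sum: 0·-2 + 1·3 + 5·-2 + 15·1 + 6·-1 + 15·-2.
Output[0,1]: The receptive field on the input at this output position is [5 10 4 / 15 11 1]. Elementwise product with the kernel and sum: 5·-2 + 10·3 + 4·-2 + 15·1 + 11·-1 + 1·-2.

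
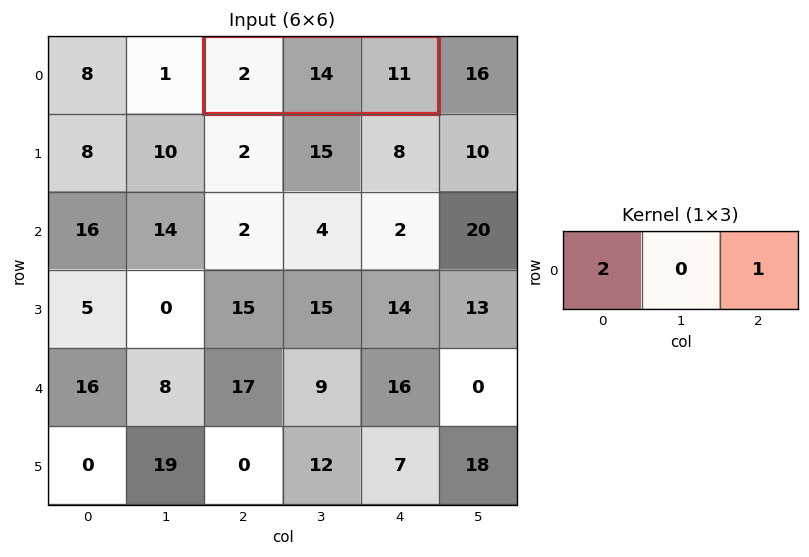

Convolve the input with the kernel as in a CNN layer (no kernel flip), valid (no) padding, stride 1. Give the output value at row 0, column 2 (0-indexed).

The receptive field on the input at this output position is [2 14 11]. Elementwise product with the kernel and sum: 2·2 + 11·1.

15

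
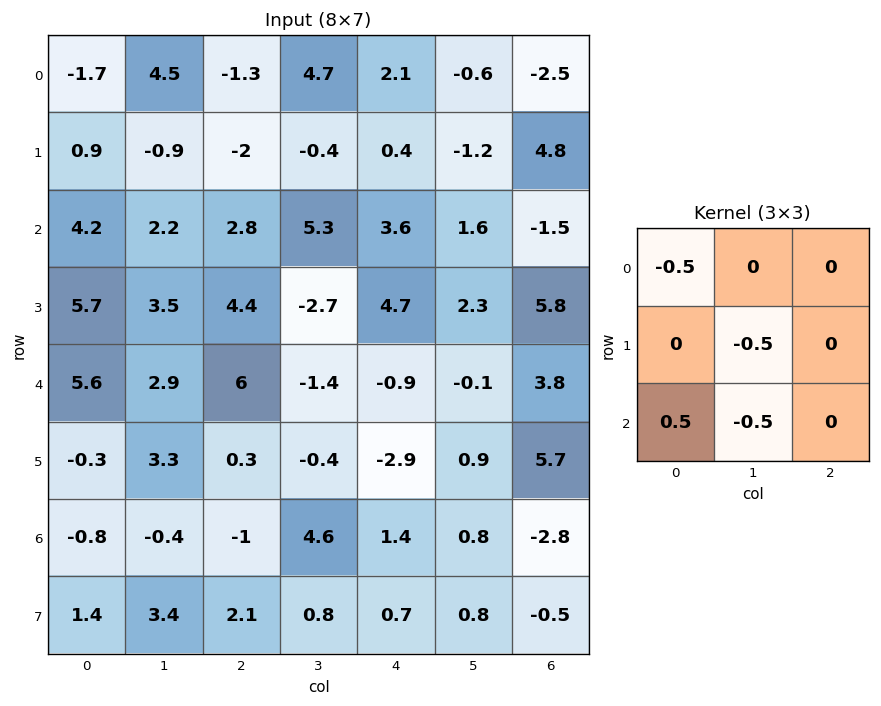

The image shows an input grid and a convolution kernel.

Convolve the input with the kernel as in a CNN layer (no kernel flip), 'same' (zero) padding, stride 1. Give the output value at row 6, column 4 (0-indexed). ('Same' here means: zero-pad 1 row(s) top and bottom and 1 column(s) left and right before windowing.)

-0.45

The receptive field on the zero-padded input at this output position is [-0.4 -2.9 0.9 / 4.6 1.4 0.8 / 0.8 0.7 0.8]. Elementwise product with the kernel and sum: -0.4·-0.5 + 1.4·-0.5 + 0.8·0.5 + 0.7·-0.5.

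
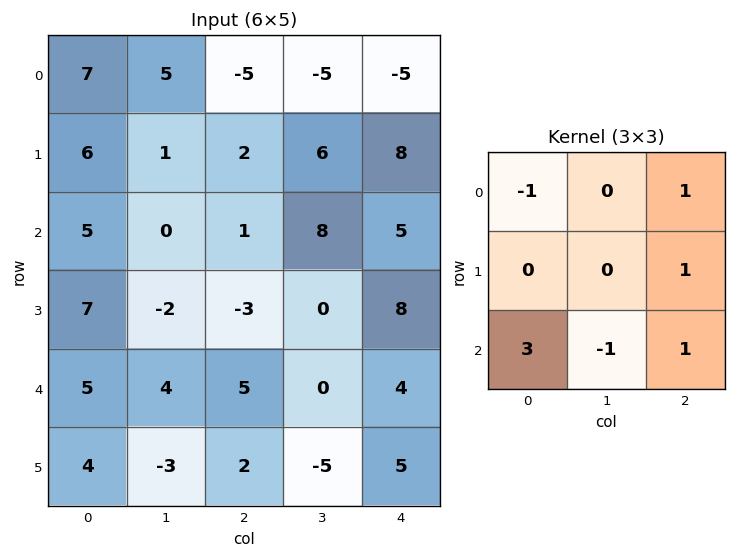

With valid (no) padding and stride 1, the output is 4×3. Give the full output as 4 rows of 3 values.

Output[0,0]: The receptive field on the input at this output position is [7 5 -5 / 6 1 2 / 5 0 1]. Elementwise product with the kernel and sum: 7·-1 + -5·1 + 2·1 + 5·3 + 0·-1 + 1·1.

6 3 8
17 10 10
9 15 31
12 -14 31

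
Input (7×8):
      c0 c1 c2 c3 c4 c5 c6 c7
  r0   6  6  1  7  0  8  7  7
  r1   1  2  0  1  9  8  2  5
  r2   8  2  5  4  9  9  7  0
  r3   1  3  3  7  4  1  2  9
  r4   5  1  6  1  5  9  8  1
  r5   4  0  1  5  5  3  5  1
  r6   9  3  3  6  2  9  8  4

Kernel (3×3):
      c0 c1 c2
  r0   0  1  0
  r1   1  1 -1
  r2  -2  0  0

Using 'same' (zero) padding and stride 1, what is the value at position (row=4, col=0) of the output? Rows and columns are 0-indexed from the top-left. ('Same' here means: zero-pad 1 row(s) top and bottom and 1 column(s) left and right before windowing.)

The receptive field on the zero-padded input at this output position is [0 1 3 / 0 5 1 / 0 4 0]. Elementwise product with the kernel and sum: 1·1 + 0·1 + 5·1 + 1·-1 + 0·-2.

5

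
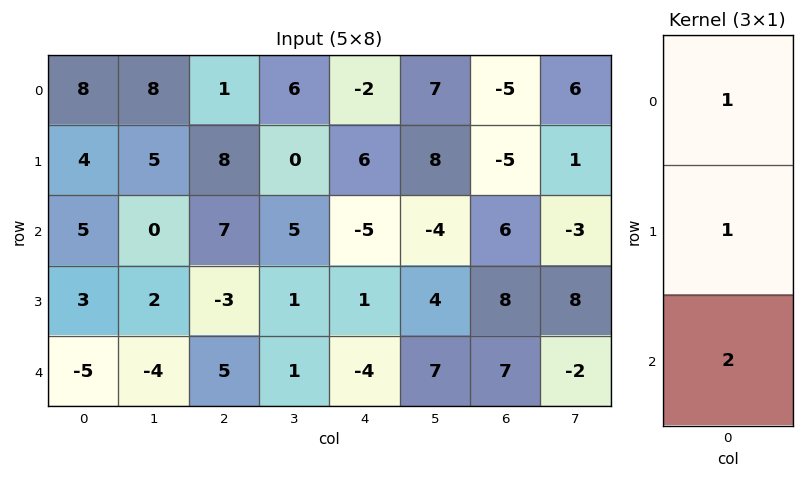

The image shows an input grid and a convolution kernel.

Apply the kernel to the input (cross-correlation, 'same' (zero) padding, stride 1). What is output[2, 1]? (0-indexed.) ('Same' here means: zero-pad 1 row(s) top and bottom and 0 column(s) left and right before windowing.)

The receptive field on the zero-padded input at this output position is [5 / 0 / 2]. Elementwise product with the kernel and sum: 5·1 + 0·1 + 2·2.

9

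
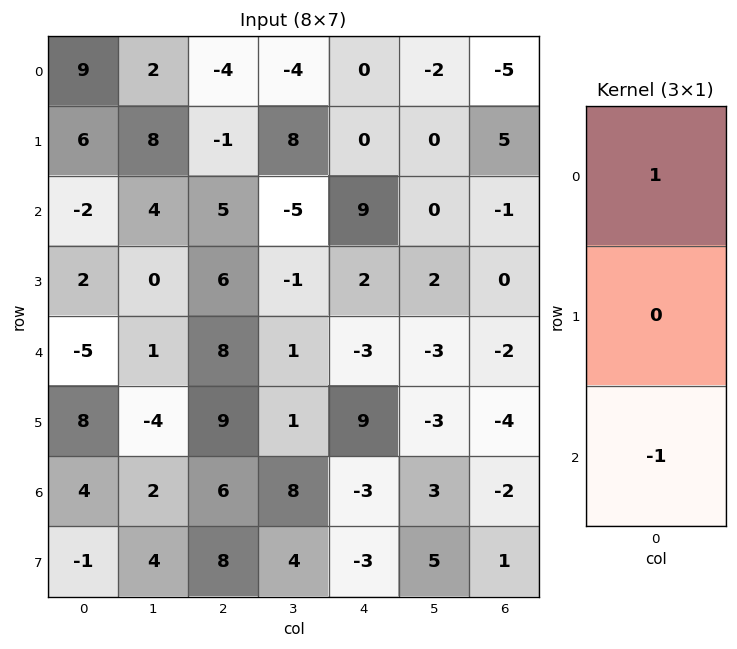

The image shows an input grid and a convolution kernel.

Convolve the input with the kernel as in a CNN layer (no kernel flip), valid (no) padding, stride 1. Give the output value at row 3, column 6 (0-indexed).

The receptive field on the input at this output position is [0 / -2 / -4]. Elementwise product with the kernel and sum: 0·1 + -4·-1.

4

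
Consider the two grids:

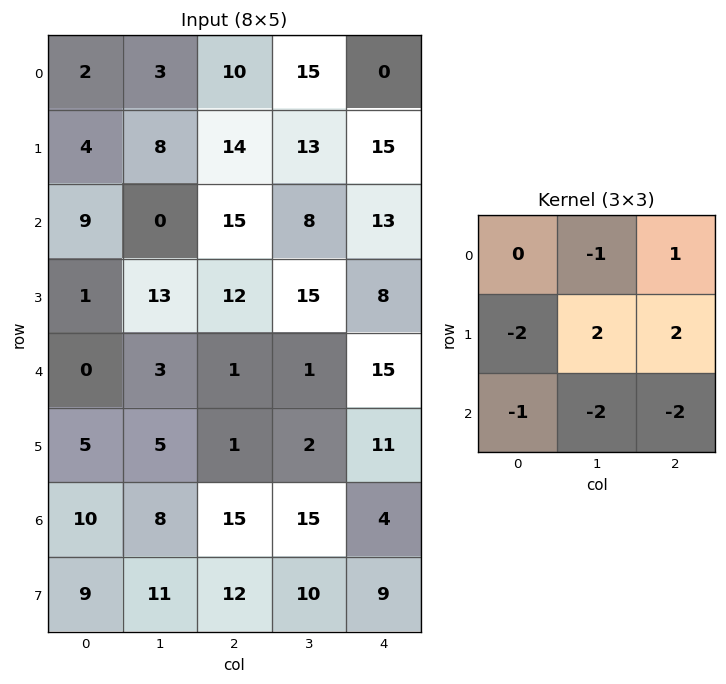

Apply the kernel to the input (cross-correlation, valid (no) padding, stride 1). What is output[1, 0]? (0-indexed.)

The receptive field on the input at this output position is [4 8 14 / 9 0 15 / 1 13 12]. Elementwise product with the kernel and sum: 8·-1 + 14·1 + 9·-2 + 0·2 + 15·2 + 1·-1 + 13·-2 + 12·-2.

-33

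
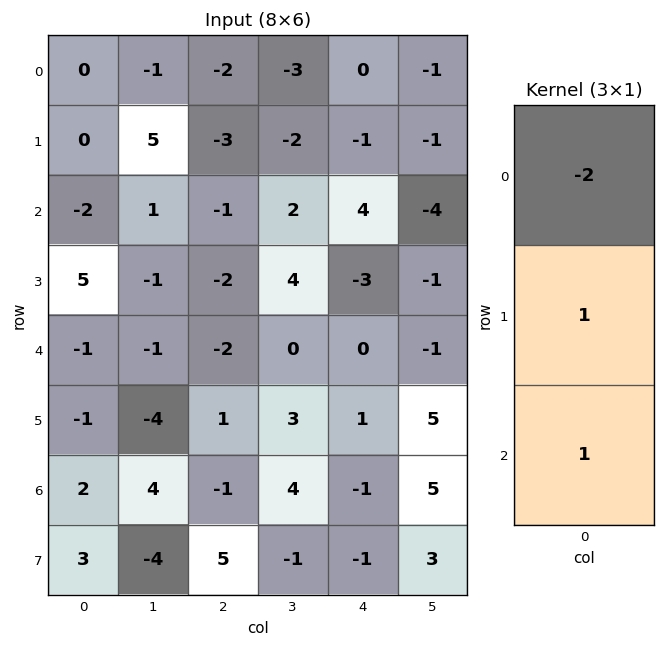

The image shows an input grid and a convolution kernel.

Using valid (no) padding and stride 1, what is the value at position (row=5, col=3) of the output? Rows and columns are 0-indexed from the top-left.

-3

The receptive field on the input at this output position is [3 / 4 / -1]. Elementwise product with the kernel and sum: 3·-2 + 4·1 + -1·1.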